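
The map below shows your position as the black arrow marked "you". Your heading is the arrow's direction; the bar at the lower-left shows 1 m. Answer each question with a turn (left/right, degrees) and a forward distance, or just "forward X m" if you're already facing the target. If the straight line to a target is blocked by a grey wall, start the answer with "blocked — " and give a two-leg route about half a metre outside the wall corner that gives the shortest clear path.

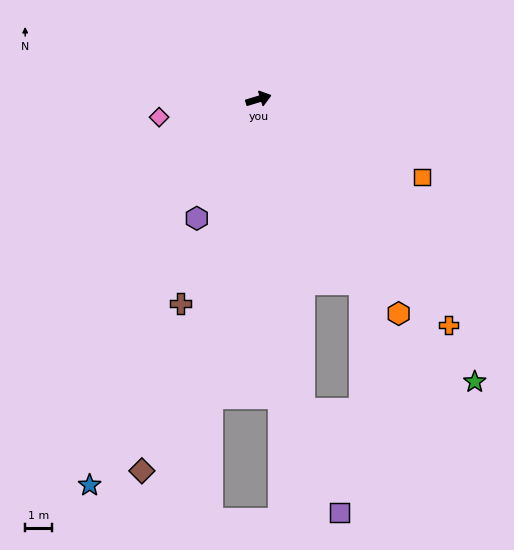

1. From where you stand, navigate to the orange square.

turn right 42°, forward 6.7 m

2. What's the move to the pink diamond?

turn left 173°, forward 3.7 m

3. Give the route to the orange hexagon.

turn right 74°, forward 9.4 m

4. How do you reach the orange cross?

turn right 67°, forward 10.8 m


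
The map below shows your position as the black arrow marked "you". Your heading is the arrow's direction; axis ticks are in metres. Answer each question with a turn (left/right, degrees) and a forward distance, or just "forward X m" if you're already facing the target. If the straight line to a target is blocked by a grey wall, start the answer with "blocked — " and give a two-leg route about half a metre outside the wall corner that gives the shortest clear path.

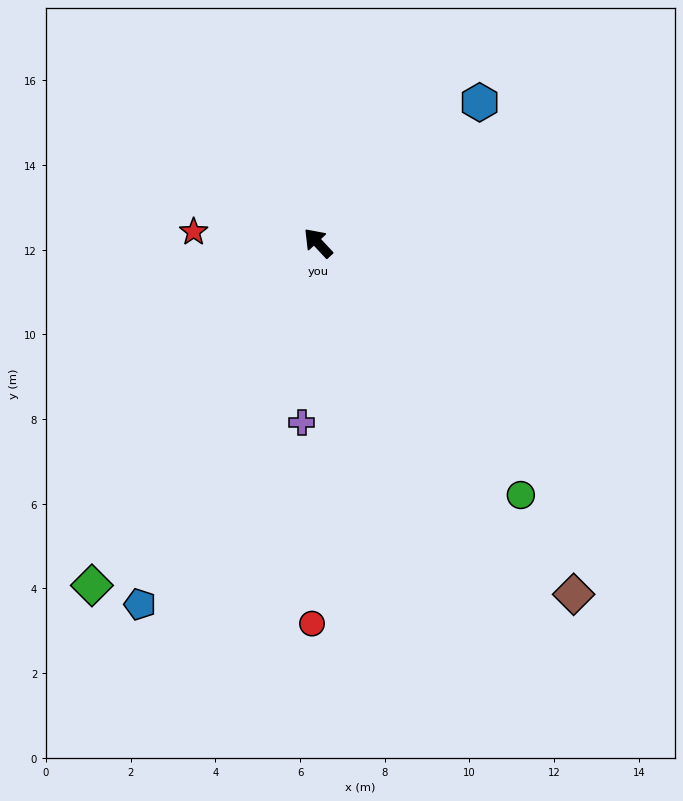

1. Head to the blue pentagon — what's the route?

turn left 111°, forward 9.5 m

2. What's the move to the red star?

turn left 42°, forward 2.9 m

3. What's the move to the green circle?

turn left 176°, forward 7.6 m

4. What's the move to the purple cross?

turn left 132°, forward 4.3 m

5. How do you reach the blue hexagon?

turn right 92°, forward 5.1 m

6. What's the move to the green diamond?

turn left 104°, forward 9.7 m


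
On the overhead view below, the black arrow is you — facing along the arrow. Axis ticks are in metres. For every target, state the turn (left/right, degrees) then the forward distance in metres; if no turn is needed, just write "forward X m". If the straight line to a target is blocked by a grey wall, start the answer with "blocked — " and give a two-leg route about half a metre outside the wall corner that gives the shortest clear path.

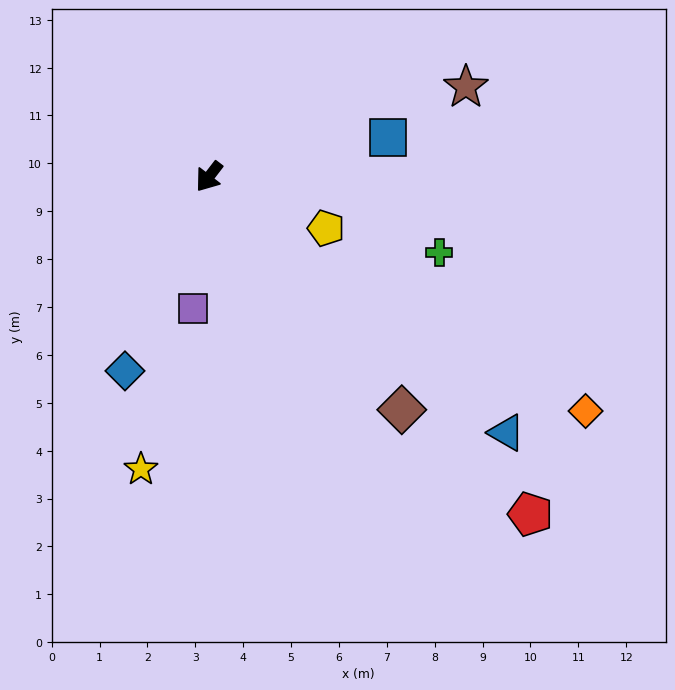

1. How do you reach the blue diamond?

turn left 14°, forward 4.4 m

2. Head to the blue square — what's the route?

turn left 140°, forward 3.8 m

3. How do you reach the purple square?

turn left 31°, forward 2.8 m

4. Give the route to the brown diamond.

turn left 77°, forward 6.3 m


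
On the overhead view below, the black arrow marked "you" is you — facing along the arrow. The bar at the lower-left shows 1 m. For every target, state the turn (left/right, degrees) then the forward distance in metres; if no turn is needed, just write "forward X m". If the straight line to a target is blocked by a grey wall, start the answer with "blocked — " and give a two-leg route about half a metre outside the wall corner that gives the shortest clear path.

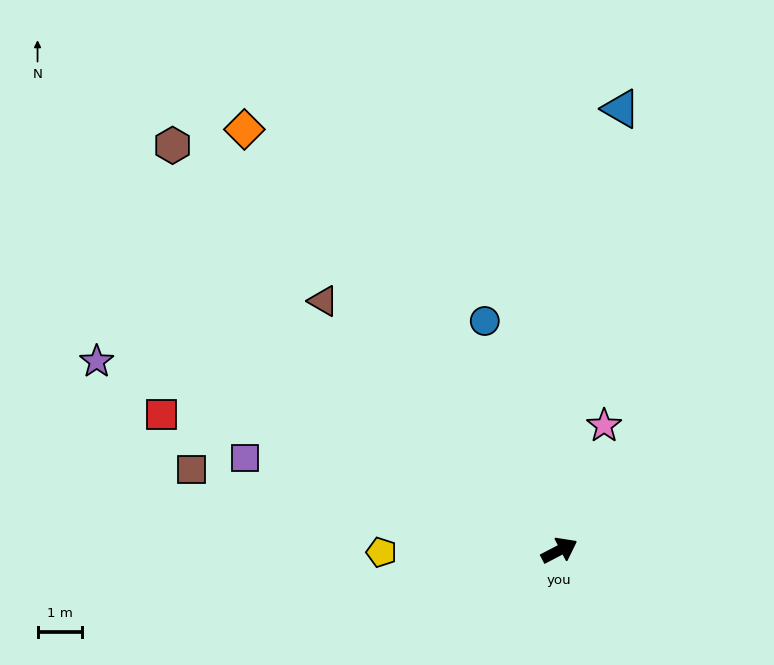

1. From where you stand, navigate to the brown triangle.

turn left 106°, forward 7.7 m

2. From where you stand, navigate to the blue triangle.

turn left 55°, forward 9.9 m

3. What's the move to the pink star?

turn left 43°, forward 3.0 m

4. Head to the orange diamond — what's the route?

turn left 99°, forward 11.7 m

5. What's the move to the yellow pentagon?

turn left 153°, forward 4.0 m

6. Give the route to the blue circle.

turn left 81°, forward 5.4 m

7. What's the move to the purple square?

turn left 136°, forward 7.3 m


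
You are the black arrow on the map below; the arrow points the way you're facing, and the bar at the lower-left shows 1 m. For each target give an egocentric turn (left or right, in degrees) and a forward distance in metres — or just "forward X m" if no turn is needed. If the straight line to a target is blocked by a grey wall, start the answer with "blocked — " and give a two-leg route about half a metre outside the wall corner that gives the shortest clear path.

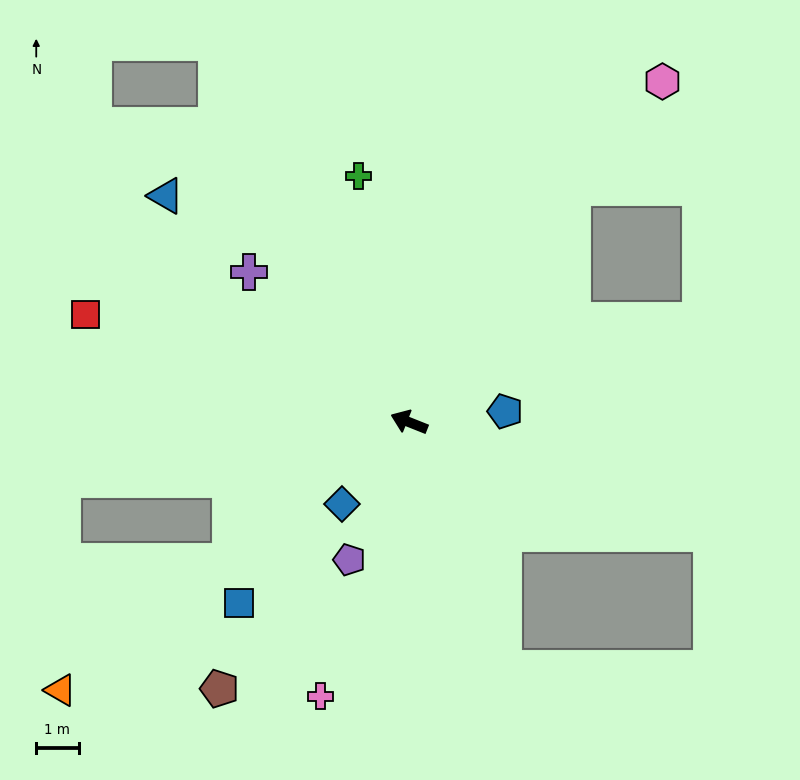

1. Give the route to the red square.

turn left 3°, forward 8.1 m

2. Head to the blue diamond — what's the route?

turn left 72°, forward 2.5 m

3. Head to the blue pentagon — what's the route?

turn right 152°, forward 2.3 m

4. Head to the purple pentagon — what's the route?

turn left 88°, forward 3.5 m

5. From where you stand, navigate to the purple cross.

turn right 22°, forward 5.2 m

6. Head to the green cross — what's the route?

turn right 57°, forward 5.9 m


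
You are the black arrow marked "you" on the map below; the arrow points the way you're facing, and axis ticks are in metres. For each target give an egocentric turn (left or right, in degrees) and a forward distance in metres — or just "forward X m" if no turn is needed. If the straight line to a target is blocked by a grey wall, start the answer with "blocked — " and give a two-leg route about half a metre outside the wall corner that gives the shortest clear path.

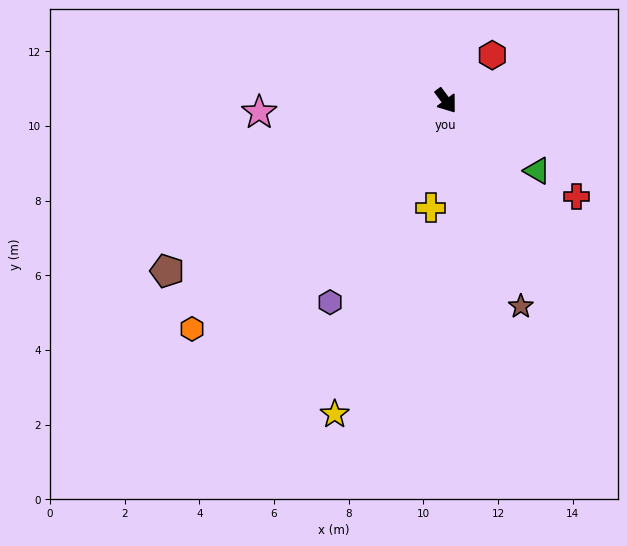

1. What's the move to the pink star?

turn right 123°, forward 5.0 m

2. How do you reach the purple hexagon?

turn right 67°, forward 6.2 m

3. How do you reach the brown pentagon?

turn right 95°, forward 8.7 m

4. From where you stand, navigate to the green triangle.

turn left 16°, forward 3.1 m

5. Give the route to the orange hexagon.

turn right 85°, forward 9.1 m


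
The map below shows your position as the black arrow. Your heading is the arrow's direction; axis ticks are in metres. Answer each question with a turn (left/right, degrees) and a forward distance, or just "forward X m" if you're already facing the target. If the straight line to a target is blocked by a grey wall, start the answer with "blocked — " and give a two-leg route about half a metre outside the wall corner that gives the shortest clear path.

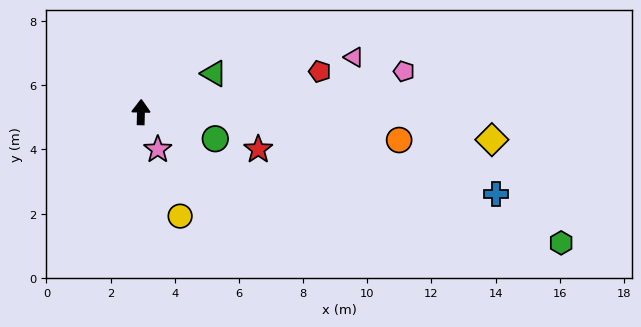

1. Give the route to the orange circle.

turn right 95°, forward 8.1 m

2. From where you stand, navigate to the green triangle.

turn right 61°, forward 2.6 m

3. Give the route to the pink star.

turn right 154°, forward 1.3 m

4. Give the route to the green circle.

turn right 108°, forward 2.5 m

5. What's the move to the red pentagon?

turn right 76°, forward 5.7 m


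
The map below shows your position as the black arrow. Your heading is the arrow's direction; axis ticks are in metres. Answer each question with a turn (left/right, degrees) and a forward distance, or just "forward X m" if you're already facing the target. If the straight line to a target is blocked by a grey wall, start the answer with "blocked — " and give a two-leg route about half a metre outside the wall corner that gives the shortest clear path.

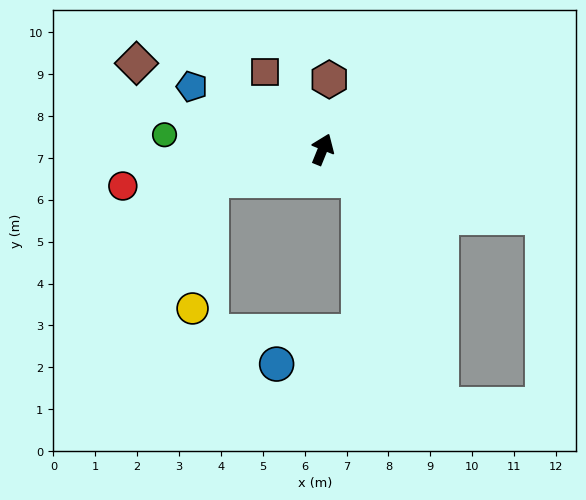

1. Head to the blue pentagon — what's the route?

turn left 86°, forward 3.5 m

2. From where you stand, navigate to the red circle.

turn left 123°, forward 4.9 m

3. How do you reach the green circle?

turn left 107°, forward 3.8 m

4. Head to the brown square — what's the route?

turn left 59°, forward 2.3 m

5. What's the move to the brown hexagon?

turn left 17°, forward 1.7 m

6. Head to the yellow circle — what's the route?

blocked — turn left 127°, forward 2.8 m, then turn left 67°, forward 3.1 m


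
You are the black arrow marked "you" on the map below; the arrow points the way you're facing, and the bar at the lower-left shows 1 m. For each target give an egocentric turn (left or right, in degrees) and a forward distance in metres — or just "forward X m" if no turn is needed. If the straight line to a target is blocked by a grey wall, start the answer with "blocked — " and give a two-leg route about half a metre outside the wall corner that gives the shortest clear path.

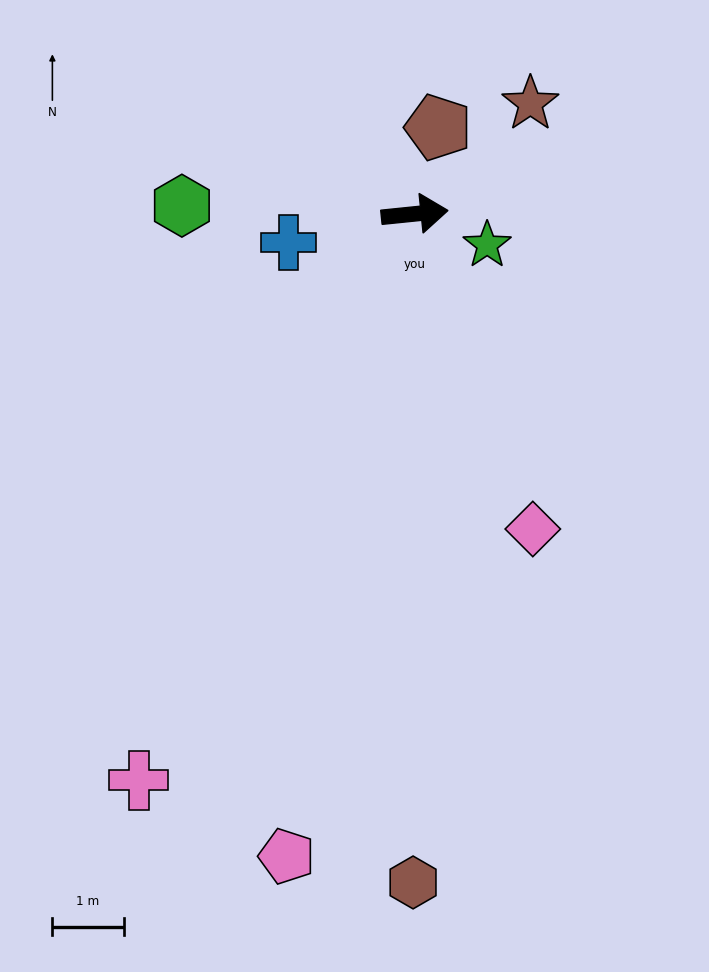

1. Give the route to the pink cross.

turn right 122°, forward 8.8 m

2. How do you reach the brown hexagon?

turn right 96°, forward 9.4 m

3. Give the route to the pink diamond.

turn right 75°, forward 4.7 m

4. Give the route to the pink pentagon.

turn right 107°, forward 9.2 m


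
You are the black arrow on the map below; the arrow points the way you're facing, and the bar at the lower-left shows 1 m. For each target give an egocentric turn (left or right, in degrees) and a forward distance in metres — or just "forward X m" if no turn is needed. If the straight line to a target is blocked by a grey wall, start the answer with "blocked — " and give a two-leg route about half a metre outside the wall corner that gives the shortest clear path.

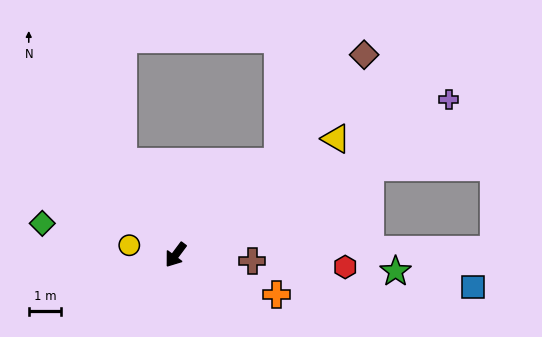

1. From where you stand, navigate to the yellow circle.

turn right 65°, forward 1.5 m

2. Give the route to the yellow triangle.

turn left 163°, forward 6.1 m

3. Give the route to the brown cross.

turn left 122°, forward 2.4 m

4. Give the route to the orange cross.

turn left 105°, forward 3.3 m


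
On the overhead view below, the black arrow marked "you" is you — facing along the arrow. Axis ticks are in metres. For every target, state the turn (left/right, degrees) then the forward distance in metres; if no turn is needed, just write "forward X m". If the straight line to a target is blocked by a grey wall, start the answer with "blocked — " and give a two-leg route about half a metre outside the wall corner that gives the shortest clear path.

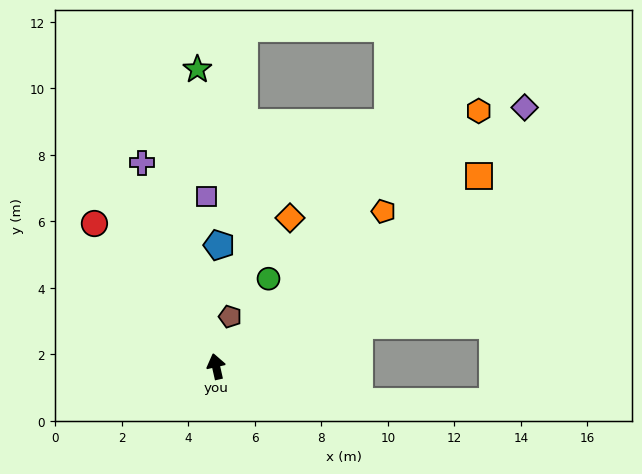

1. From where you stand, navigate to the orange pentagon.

turn right 60°, forward 6.9 m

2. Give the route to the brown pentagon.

turn right 28°, forward 1.6 m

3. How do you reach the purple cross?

turn left 7°, forward 6.5 m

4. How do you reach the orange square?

turn right 67°, forward 9.8 m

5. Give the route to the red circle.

turn left 28°, forward 5.6 m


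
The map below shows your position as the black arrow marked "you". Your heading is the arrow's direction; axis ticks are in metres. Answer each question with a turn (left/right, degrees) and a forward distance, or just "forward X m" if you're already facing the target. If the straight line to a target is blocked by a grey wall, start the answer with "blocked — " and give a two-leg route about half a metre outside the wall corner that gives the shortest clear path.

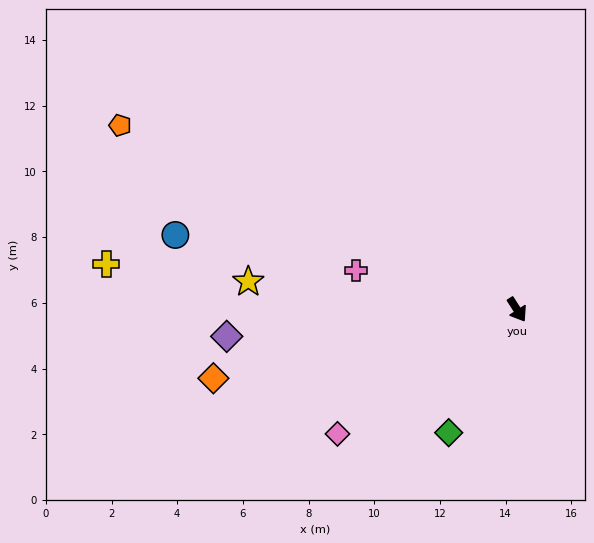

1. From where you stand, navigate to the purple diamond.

turn right 117°, forward 8.9 m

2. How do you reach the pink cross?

turn right 136°, forward 5.0 m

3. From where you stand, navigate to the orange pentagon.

turn right 147°, forward 13.3 m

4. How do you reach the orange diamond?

turn right 110°, forward 9.5 m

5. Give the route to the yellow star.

turn right 129°, forward 8.2 m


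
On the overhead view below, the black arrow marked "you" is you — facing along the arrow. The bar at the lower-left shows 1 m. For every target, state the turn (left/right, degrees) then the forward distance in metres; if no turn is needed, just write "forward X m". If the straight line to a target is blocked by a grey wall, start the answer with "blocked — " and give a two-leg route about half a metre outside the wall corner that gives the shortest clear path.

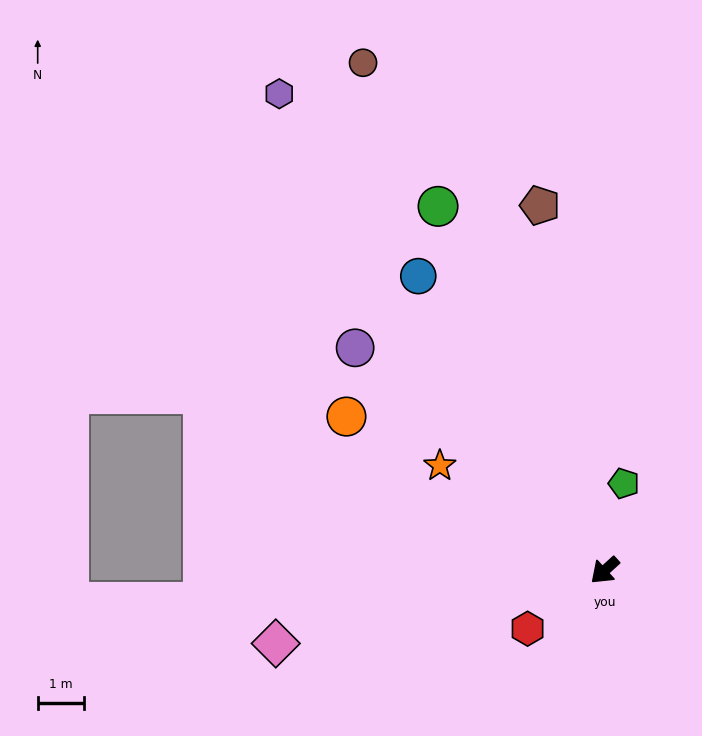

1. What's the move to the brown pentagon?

turn right 122°, forward 8.0 m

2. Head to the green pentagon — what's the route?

turn right 145°, forward 1.9 m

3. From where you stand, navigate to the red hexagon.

turn right 5°, forward 2.1 m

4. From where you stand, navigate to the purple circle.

turn right 84°, forward 7.2 m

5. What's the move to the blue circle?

turn right 100°, forward 7.5 m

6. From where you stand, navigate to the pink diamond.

turn right 30°, forward 7.3 m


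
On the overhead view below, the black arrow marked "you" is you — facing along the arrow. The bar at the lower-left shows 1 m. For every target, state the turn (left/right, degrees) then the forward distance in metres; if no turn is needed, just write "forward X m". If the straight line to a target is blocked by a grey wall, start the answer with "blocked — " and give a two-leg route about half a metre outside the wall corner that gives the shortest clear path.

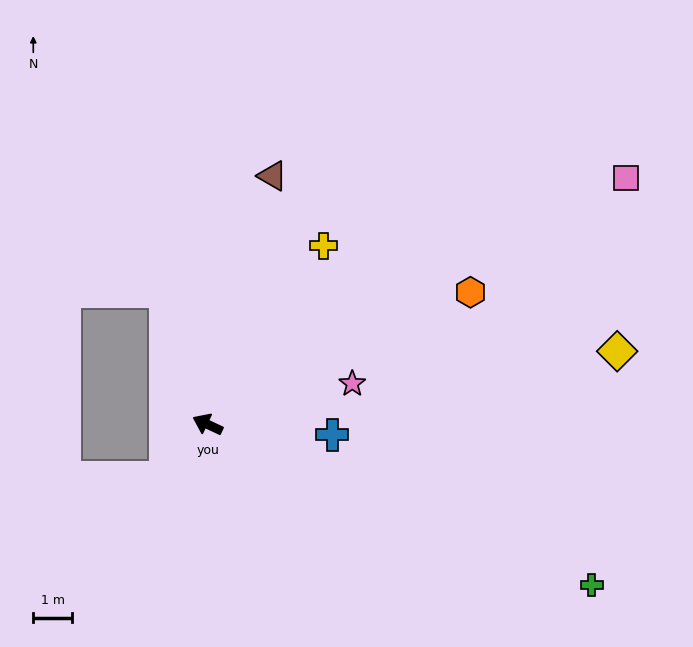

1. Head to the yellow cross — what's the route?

turn right 98°, forward 5.5 m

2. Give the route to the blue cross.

turn right 159°, forward 3.2 m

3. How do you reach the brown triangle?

turn right 79°, forward 6.6 m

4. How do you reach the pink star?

turn right 139°, forward 3.9 m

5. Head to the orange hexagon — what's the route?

turn right 128°, forward 7.6 m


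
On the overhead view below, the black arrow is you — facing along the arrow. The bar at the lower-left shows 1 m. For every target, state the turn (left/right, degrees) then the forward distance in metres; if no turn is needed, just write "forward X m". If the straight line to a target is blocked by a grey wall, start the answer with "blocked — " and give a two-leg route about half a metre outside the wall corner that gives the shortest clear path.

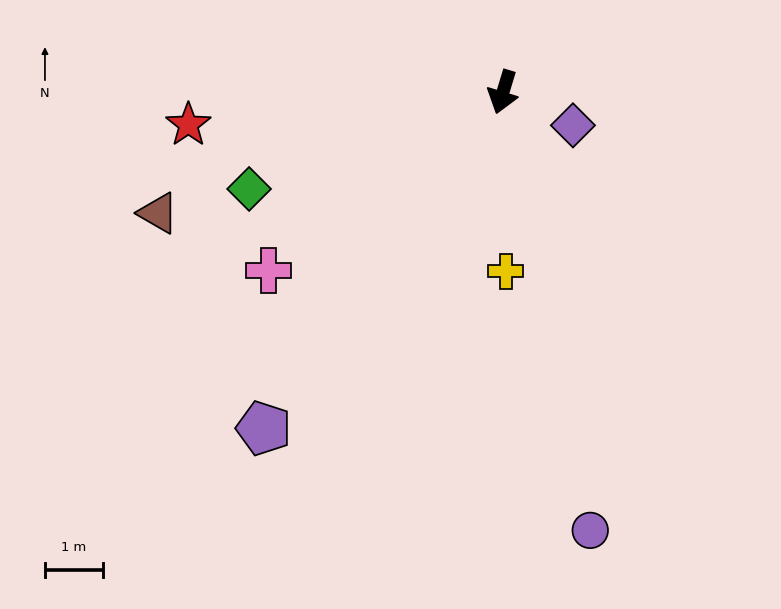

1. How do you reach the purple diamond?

turn left 81°, forward 1.3 m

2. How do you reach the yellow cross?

turn left 18°, forward 3.1 m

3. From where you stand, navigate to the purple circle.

turn left 28°, forward 7.8 m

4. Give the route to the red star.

turn right 67°, forward 5.5 m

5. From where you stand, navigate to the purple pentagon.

turn right 19°, forward 7.2 m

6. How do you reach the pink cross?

turn right 36°, forward 5.1 m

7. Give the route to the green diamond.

turn right 52°, forward 4.7 m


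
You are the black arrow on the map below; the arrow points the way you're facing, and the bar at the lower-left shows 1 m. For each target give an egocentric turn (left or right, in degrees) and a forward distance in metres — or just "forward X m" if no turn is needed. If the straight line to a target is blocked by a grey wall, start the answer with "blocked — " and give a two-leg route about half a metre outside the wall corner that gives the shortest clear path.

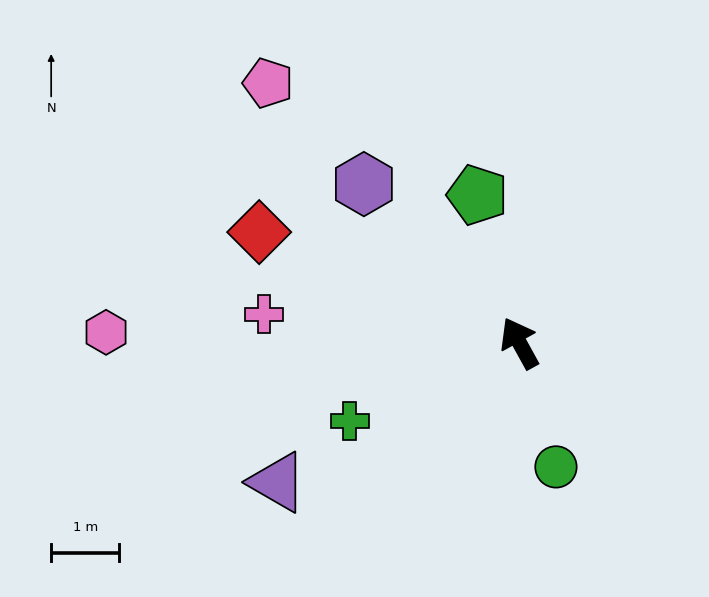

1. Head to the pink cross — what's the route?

turn left 55°, forward 3.8 m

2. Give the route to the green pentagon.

turn right 13°, forward 2.3 m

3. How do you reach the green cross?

turn left 86°, forward 2.7 m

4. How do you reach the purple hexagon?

turn left 16°, forward 3.3 m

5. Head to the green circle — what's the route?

turn left 168°, forward 1.9 m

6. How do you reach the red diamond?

turn left 38°, forward 4.2 m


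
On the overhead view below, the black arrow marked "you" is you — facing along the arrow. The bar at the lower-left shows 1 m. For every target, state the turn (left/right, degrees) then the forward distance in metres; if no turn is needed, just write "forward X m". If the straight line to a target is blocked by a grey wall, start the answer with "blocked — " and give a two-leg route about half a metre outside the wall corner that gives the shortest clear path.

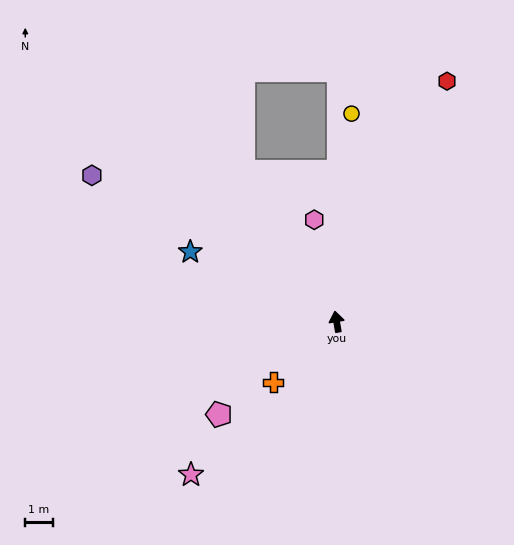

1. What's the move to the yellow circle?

turn right 14°, forward 7.6 m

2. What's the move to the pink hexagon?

turn left 3°, forward 3.8 m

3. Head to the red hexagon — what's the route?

turn right 34°, forward 9.7 m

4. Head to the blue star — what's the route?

turn left 55°, forward 5.9 m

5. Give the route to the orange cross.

turn left 124°, forward 3.2 m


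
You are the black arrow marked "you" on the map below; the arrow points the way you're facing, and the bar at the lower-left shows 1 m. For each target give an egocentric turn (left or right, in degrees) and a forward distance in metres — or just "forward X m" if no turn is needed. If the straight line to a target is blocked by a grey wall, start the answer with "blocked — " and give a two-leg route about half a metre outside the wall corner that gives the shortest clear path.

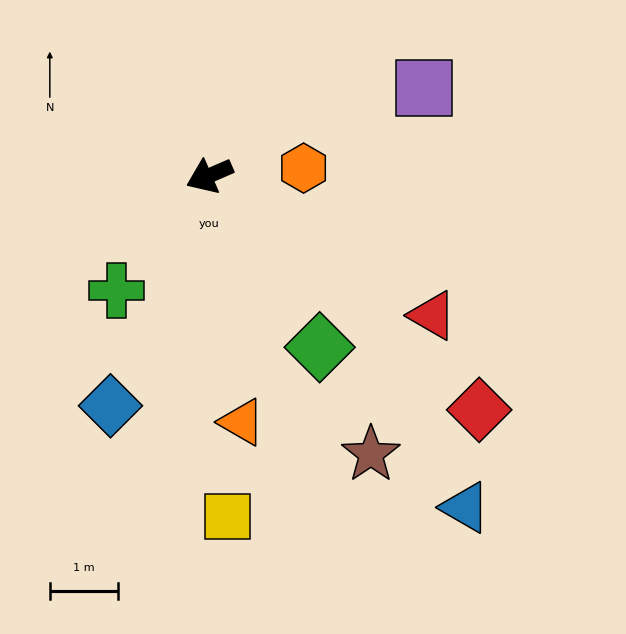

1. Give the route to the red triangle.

turn left 124°, forward 3.9 m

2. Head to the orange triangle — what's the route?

turn left 74°, forward 3.7 m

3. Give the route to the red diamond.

turn left 116°, forward 5.3 m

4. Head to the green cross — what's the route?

turn left 28°, forward 2.2 m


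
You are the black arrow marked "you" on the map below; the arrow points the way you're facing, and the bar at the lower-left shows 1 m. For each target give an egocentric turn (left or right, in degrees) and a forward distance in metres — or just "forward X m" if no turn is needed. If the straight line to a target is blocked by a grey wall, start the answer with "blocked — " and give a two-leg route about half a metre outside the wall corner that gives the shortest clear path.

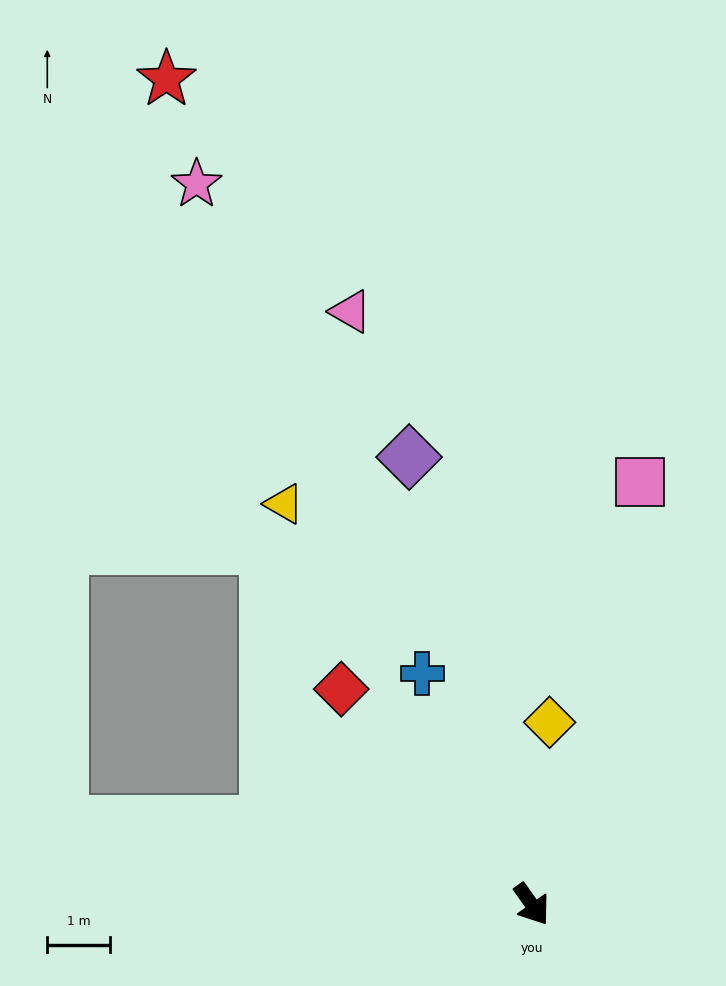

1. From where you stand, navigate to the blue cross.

turn left 170°, forward 4.1 m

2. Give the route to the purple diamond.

turn left 160°, forward 7.4 m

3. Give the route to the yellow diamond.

turn left 139°, forward 2.9 m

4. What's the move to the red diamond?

turn right 174°, forward 4.6 m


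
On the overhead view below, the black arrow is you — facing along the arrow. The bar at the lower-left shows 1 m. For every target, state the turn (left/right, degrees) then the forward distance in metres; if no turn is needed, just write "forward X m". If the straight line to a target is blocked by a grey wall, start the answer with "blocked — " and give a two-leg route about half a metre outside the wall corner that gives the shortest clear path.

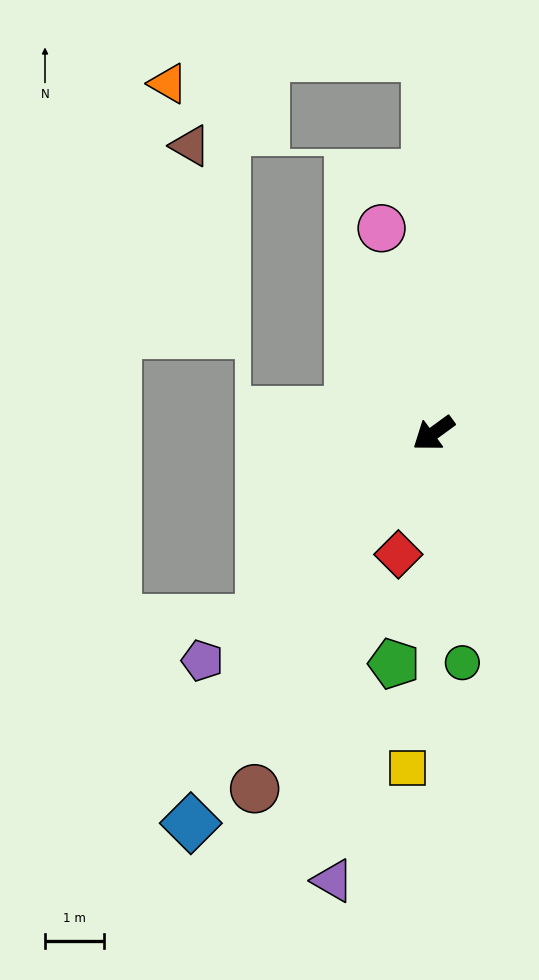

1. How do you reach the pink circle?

turn right 112°, forward 3.6 m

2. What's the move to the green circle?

turn left 61°, forward 3.9 m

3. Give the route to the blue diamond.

turn left 22°, forward 7.8 m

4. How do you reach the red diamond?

turn left 38°, forward 2.1 m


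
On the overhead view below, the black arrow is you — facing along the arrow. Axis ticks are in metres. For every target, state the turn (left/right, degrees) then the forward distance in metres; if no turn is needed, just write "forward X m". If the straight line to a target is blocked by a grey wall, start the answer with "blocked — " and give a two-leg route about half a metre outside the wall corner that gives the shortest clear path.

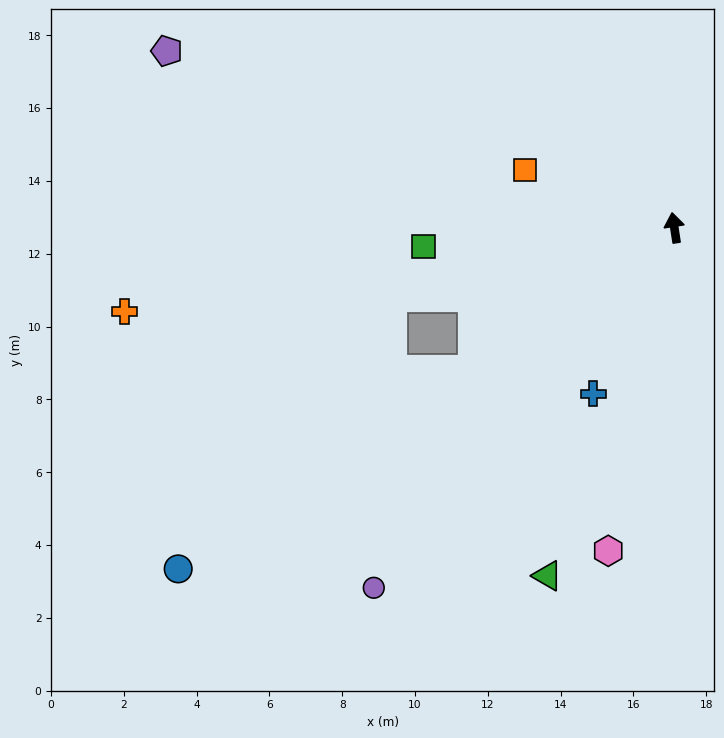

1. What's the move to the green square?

turn left 86°, forward 6.9 m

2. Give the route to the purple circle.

turn left 131°, forward 12.9 m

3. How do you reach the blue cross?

turn left 145°, forward 5.1 m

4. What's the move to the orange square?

turn left 60°, forward 4.4 m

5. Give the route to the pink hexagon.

turn left 160°, forward 9.1 m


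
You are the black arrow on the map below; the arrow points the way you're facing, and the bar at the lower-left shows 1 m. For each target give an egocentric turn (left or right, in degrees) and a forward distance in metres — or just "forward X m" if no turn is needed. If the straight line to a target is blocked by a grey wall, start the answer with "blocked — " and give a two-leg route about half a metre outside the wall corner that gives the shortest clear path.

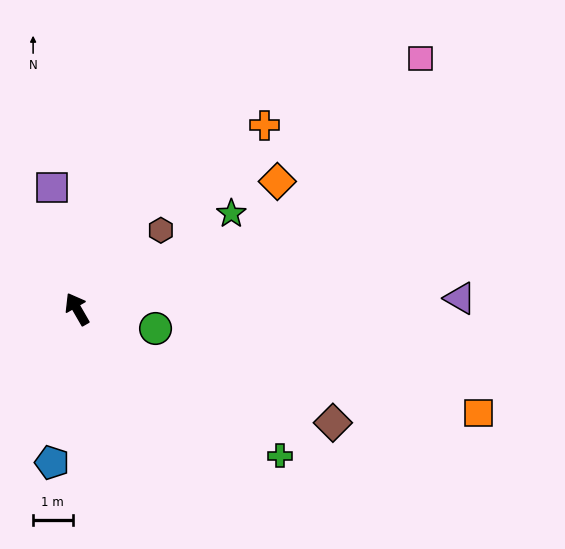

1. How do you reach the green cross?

turn right 156°, forward 6.3 m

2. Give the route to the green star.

turn right 88°, forward 4.6 m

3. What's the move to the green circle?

turn right 134°, forward 2.0 m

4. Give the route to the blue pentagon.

turn left 141°, forward 3.9 m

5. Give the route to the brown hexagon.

turn right 77°, forward 2.9 m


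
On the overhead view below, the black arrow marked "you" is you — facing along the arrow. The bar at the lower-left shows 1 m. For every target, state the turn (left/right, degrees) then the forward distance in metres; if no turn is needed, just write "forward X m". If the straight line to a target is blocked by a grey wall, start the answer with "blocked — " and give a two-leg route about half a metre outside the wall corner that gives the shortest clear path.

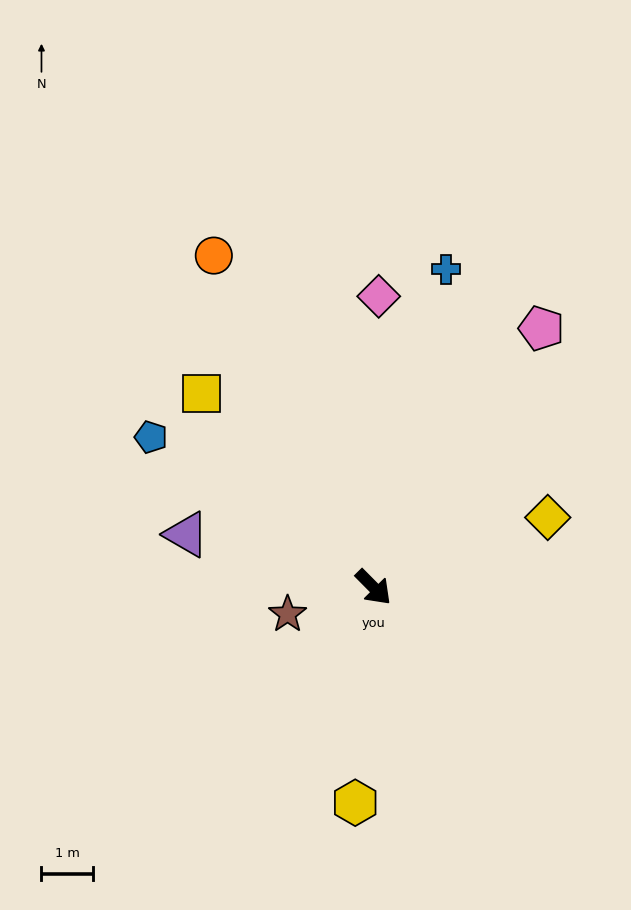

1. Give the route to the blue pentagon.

turn right 169°, forward 5.2 m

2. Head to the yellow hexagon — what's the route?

turn right 50°, forward 4.2 m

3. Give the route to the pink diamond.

turn left 134°, forward 5.6 m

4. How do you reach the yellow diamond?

turn left 67°, forward 3.6 m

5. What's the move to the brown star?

turn right 117°, forward 1.7 m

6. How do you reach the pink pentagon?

turn left 102°, forward 5.9 m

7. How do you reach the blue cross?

turn left 122°, forward 6.3 m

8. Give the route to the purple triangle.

turn right 151°, forward 3.7 m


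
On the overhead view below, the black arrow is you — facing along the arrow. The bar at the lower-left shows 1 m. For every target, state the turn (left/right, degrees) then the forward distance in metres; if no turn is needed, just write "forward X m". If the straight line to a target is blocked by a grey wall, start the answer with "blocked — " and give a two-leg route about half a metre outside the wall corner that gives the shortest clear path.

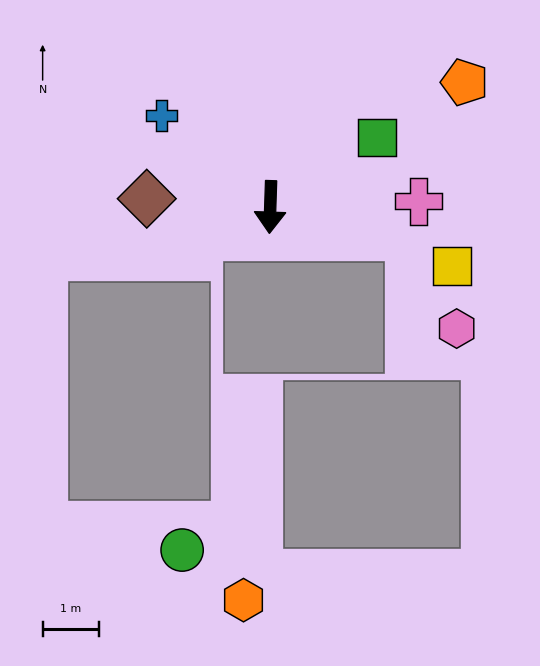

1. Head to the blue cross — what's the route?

turn right 128°, forward 2.5 m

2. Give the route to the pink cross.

turn left 94°, forward 2.6 m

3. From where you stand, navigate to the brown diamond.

turn right 92°, forward 2.2 m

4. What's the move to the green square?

turn left 125°, forward 2.3 m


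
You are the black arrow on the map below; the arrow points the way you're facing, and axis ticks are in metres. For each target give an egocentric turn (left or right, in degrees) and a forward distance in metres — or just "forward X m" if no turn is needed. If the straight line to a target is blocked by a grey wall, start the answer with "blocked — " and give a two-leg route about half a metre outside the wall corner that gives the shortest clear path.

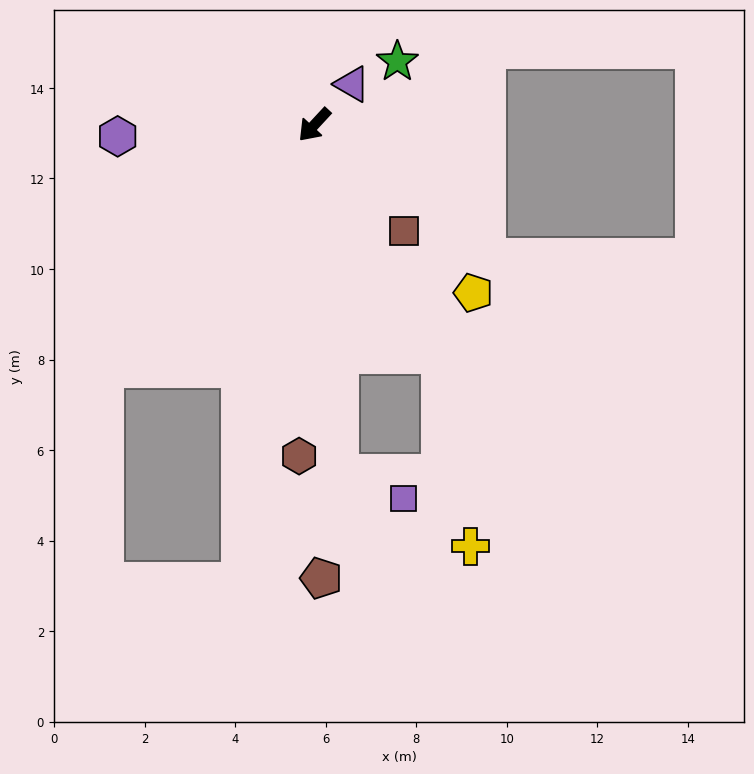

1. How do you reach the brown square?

turn left 83°, forward 3.1 m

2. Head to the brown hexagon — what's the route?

turn left 40°, forward 7.3 m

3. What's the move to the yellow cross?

blocked — turn left 71°, forward 5.8 m, then turn right 19°, forward 4.3 m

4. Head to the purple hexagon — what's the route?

turn right 44°, forward 4.4 m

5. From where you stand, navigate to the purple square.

blocked — turn left 47°, forward 7.7 m, then turn left 64°, forward 1.5 m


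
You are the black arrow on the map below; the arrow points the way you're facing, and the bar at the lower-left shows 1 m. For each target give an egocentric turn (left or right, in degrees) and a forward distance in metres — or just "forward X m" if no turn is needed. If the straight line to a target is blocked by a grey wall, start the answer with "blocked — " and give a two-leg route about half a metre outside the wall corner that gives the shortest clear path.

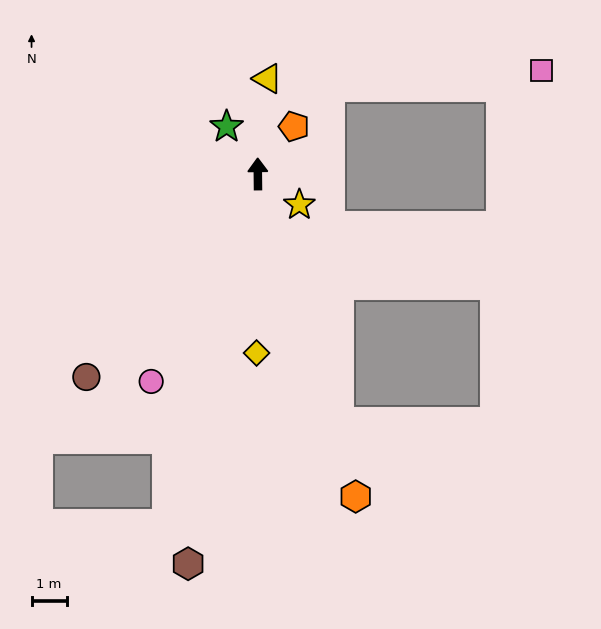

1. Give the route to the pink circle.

turn left 152°, forward 6.6 m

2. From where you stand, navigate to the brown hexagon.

turn left 169°, forward 11.3 m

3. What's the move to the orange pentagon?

turn right 38°, forward 1.7 m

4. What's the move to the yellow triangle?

turn right 6°, forward 2.7 m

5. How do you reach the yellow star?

turn right 127°, forward 1.5 m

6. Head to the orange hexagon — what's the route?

turn right 164°, forward 9.6 m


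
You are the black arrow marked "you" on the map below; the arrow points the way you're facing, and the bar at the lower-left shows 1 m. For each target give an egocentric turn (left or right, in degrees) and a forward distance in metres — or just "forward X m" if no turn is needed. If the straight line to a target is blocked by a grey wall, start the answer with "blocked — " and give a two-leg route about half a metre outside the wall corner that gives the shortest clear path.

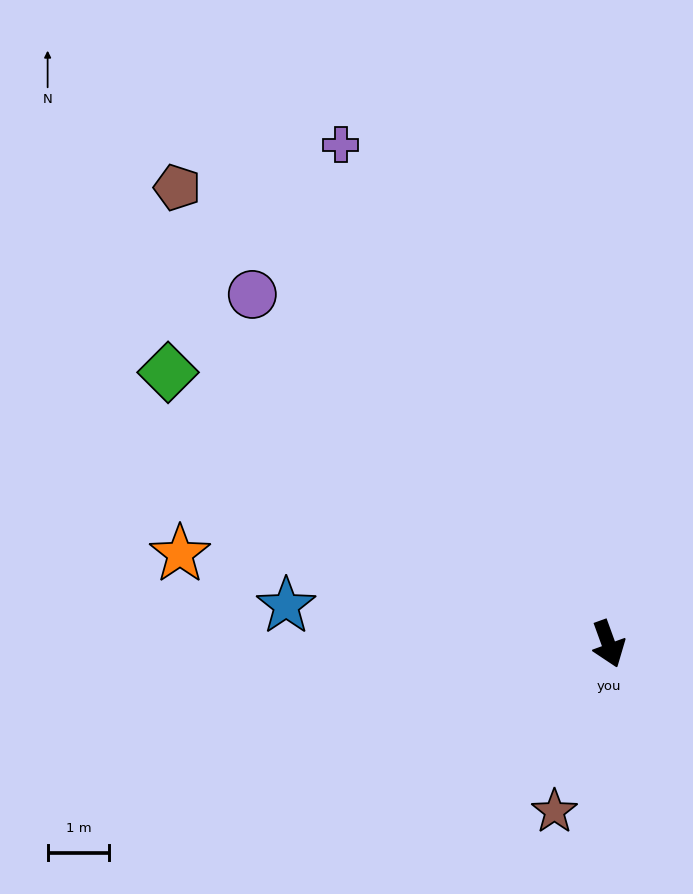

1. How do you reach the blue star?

turn right 117°, forward 5.3 m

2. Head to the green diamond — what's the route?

turn right 142°, forward 8.4 m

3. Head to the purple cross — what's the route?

turn right 172°, forward 9.2 m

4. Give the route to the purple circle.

turn right 154°, forward 8.1 m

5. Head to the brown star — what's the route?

turn right 38°, forward 2.8 m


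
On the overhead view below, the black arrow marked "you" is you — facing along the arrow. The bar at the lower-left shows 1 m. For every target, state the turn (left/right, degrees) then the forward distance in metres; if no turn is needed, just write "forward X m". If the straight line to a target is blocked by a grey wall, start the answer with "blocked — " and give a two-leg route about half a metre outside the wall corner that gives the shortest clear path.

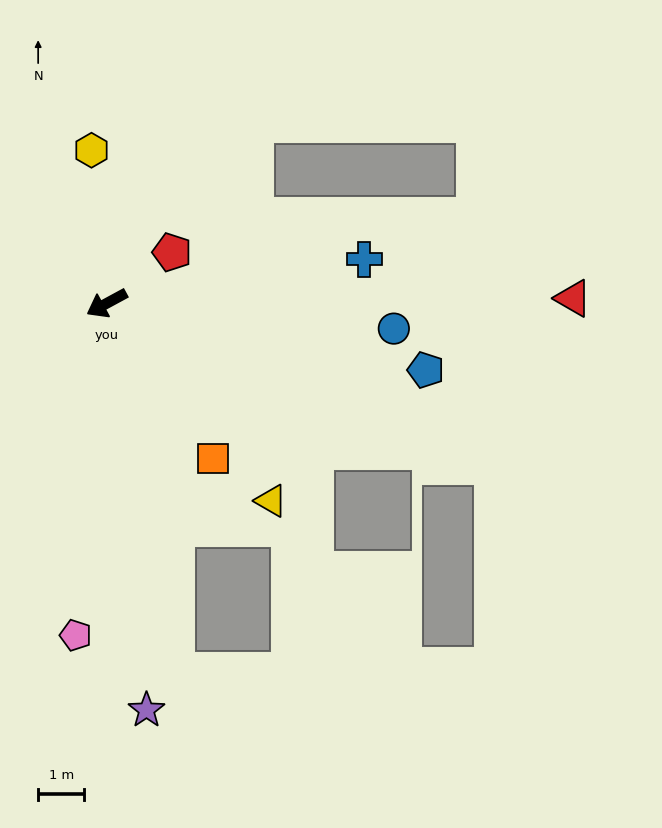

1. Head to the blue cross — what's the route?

turn left 161°, forward 5.6 m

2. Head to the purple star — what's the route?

turn left 67°, forward 8.8 m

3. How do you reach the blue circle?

turn left 146°, forward 6.2 m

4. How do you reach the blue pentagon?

turn left 140°, forward 7.0 m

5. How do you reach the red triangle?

turn left 152°, forward 10.1 m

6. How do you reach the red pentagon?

turn right 170°, forward 1.8 m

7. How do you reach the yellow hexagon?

turn right 113°, forward 3.3 m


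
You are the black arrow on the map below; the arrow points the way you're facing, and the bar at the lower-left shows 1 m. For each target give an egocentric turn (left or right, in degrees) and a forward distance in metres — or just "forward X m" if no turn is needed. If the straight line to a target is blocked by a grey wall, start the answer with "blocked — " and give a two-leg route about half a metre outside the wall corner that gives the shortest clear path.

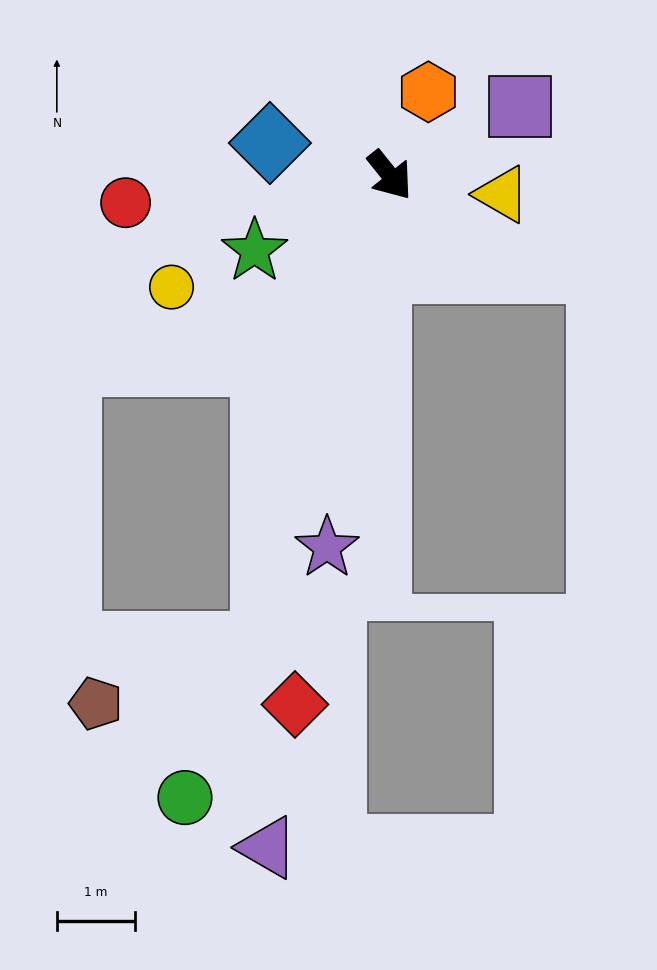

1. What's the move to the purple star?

turn right 48°, forward 4.8 m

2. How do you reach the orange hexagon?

turn left 117°, forward 1.2 m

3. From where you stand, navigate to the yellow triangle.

turn left 42°, forward 1.4 m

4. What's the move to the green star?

turn right 100°, forward 2.0 m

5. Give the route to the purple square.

turn left 79°, forward 1.9 m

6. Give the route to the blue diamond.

turn right 144°, forward 1.6 m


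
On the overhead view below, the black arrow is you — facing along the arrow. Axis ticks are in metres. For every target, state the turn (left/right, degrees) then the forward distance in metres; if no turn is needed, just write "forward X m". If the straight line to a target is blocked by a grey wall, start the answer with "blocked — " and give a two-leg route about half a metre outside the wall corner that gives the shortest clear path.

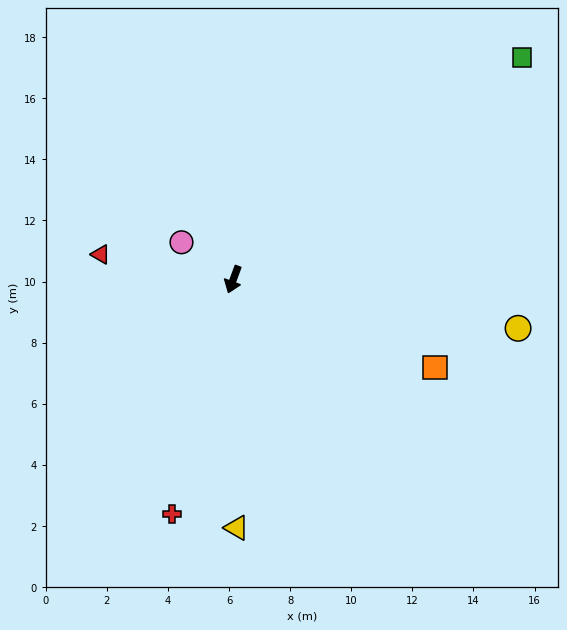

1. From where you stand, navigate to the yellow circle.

turn left 100°, forward 9.5 m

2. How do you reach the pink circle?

turn right 105°, forward 2.1 m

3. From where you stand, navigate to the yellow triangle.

turn left 21°, forward 8.1 m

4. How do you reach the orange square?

turn left 87°, forward 7.2 m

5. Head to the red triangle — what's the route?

turn right 80°, forward 4.4 m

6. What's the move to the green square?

turn left 148°, forward 11.9 m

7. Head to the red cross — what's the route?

turn left 6°, forward 7.9 m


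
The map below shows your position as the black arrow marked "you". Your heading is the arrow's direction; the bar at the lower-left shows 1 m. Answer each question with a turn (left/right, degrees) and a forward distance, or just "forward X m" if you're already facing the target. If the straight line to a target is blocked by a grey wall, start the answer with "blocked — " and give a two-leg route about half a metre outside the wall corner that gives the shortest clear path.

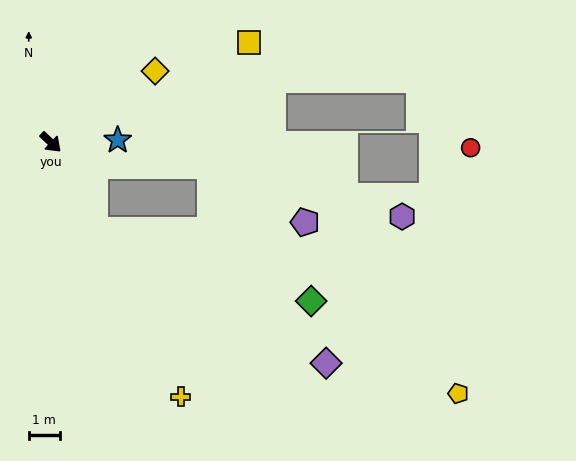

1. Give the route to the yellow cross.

turn right 20°, forward 9.1 m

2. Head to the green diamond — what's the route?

blocked — turn right 20°, forward 3.1 m, then turn left 45°, forward 7.3 m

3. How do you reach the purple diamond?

blocked — turn right 20°, forward 3.1 m, then turn left 33°, forward 8.5 m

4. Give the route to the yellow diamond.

turn left 78°, forward 4.0 m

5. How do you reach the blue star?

turn left 45°, forward 2.1 m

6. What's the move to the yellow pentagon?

blocked — turn right 20°, forward 3.1 m, then turn left 39°, forward 12.7 m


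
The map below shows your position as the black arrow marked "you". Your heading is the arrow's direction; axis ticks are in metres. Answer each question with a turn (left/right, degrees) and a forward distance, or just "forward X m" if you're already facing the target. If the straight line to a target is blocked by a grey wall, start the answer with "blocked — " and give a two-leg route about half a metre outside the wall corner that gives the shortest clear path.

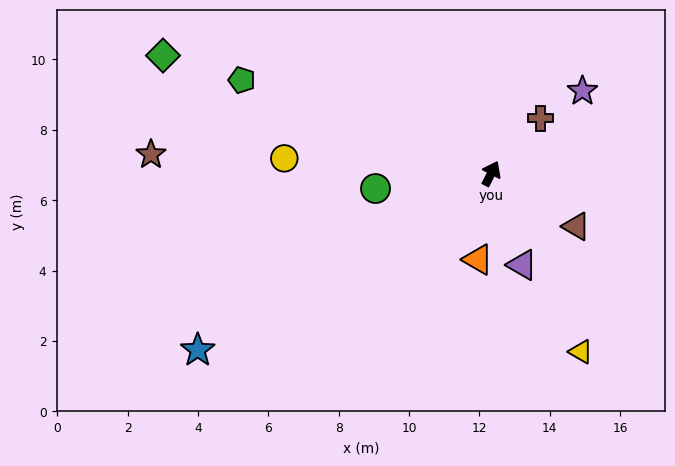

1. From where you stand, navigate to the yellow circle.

turn left 113°, forward 5.9 m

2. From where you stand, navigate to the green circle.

turn left 125°, forward 3.3 m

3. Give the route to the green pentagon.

turn left 97°, forward 7.6 m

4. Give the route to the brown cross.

turn right 15°, forward 2.1 m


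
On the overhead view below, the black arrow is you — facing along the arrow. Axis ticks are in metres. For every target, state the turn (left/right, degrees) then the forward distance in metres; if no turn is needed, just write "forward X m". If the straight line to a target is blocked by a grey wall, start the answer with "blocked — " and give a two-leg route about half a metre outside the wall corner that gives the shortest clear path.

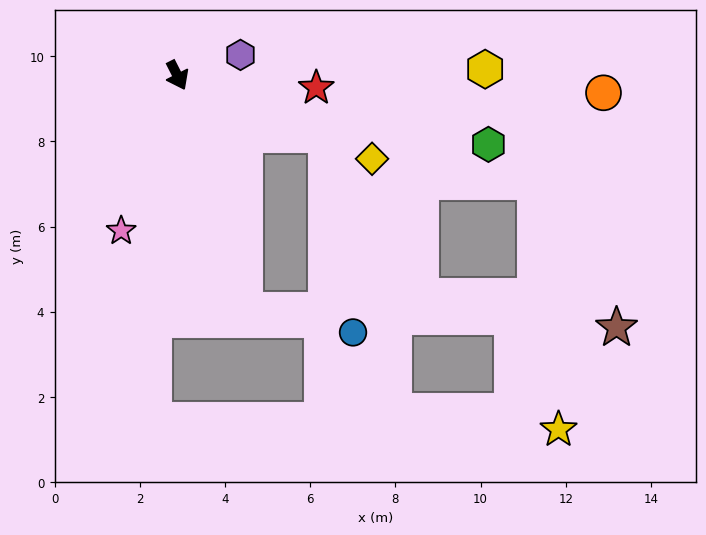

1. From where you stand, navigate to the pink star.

turn right 47°, forward 3.9 m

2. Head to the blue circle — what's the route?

blocked — turn left 41°, forward 3.8 m, then turn right 60°, forward 4.7 m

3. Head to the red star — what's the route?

turn left 58°, forward 3.3 m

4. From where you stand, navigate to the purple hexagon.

turn left 81°, forward 1.6 m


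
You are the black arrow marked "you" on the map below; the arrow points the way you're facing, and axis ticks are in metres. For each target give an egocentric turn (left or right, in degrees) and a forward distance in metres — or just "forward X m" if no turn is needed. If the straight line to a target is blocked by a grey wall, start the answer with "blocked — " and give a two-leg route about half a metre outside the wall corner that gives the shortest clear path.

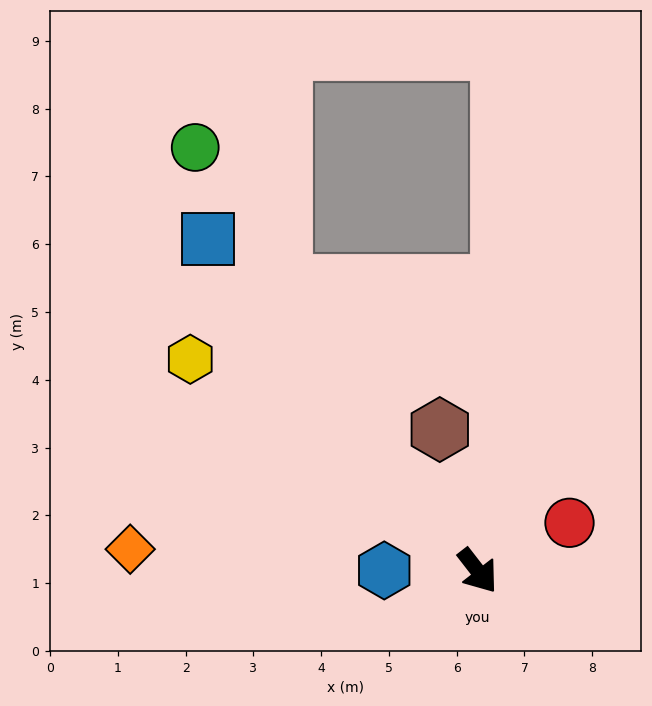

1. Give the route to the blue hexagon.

turn right 128°, forward 1.4 m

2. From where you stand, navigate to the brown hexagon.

turn left 157°, forward 2.2 m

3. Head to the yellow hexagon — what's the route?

turn right 164°, forward 5.3 m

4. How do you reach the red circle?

turn left 80°, forward 1.5 m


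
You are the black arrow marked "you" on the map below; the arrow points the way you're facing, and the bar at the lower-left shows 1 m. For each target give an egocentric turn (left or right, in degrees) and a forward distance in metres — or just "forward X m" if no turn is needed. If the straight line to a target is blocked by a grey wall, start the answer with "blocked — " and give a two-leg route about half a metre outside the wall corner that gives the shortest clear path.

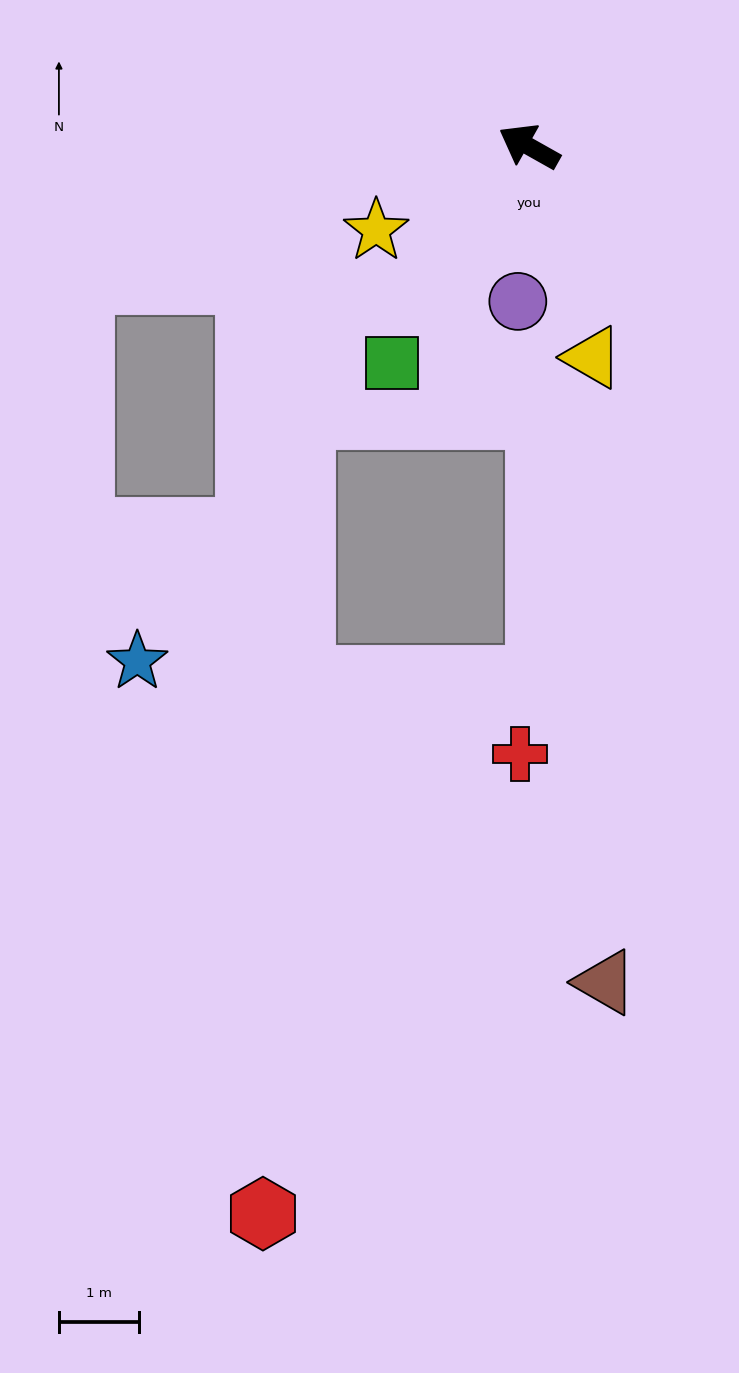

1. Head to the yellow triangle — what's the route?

turn left 136°, forward 2.7 m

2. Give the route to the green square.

turn left 87°, forward 3.2 m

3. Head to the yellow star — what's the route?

turn left 58°, forward 2.2 m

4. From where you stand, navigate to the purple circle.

turn left 115°, forward 1.9 m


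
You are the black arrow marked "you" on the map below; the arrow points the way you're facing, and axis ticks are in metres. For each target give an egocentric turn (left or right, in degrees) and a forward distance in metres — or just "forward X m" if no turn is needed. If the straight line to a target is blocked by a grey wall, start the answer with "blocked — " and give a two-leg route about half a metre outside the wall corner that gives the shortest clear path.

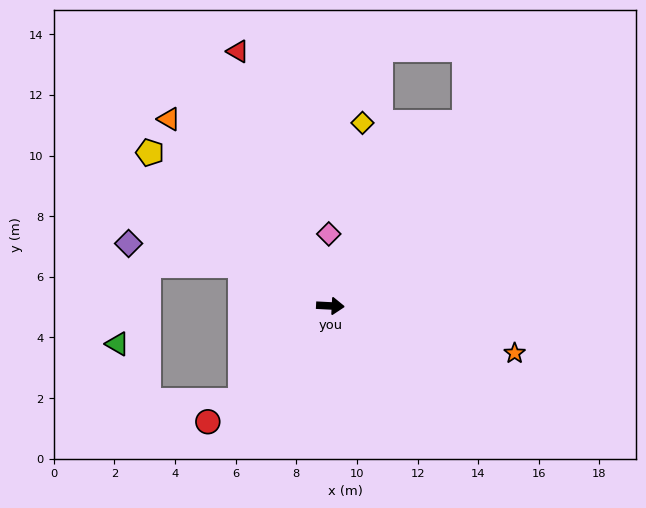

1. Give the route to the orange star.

turn right 12°, forward 6.3 m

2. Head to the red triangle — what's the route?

turn left 113°, forward 8.9 m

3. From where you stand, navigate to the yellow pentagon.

turn left 143°, forward 7.8 m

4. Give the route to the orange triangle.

turn left 134°, forward 8.1 m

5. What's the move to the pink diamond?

turn left 94°, forward 2.4 m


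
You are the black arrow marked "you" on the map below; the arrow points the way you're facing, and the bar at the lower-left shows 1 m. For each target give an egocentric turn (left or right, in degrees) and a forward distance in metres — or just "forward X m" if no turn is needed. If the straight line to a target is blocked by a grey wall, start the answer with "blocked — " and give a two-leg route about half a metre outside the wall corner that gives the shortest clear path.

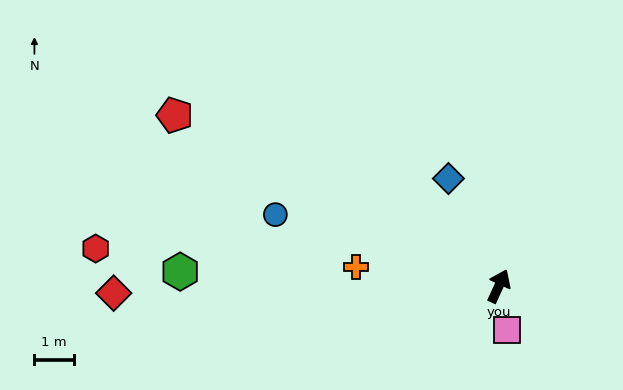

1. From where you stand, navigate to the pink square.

turn right 145°, forward 1.1 m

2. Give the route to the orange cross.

turn left 107°, forward 3.6 m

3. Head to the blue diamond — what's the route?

turn left 50°, forward 3.0 m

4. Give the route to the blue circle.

turn left 97°, forward 5.9 m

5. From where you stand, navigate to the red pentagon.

turn left 87°, forward 9.2 m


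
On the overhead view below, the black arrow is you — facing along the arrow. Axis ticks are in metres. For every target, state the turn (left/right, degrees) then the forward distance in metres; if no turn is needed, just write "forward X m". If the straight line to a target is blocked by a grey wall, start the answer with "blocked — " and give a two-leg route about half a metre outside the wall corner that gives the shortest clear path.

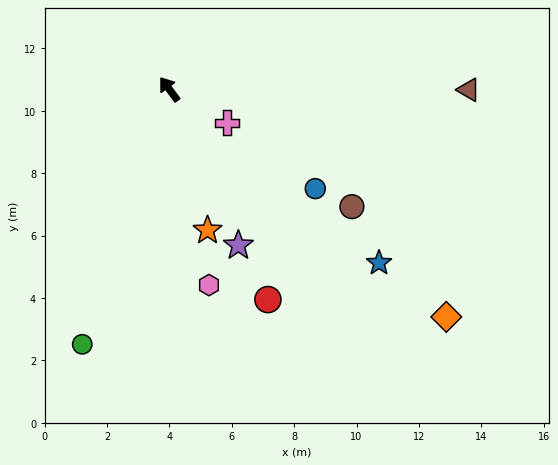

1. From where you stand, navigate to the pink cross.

turn right 157°, forward 2.1 m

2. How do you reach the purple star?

turn left 167°, forward 5.5 m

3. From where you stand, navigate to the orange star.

turn left 159°, forward 4.7 m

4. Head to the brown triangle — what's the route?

turn right 127°, forward 9.6 m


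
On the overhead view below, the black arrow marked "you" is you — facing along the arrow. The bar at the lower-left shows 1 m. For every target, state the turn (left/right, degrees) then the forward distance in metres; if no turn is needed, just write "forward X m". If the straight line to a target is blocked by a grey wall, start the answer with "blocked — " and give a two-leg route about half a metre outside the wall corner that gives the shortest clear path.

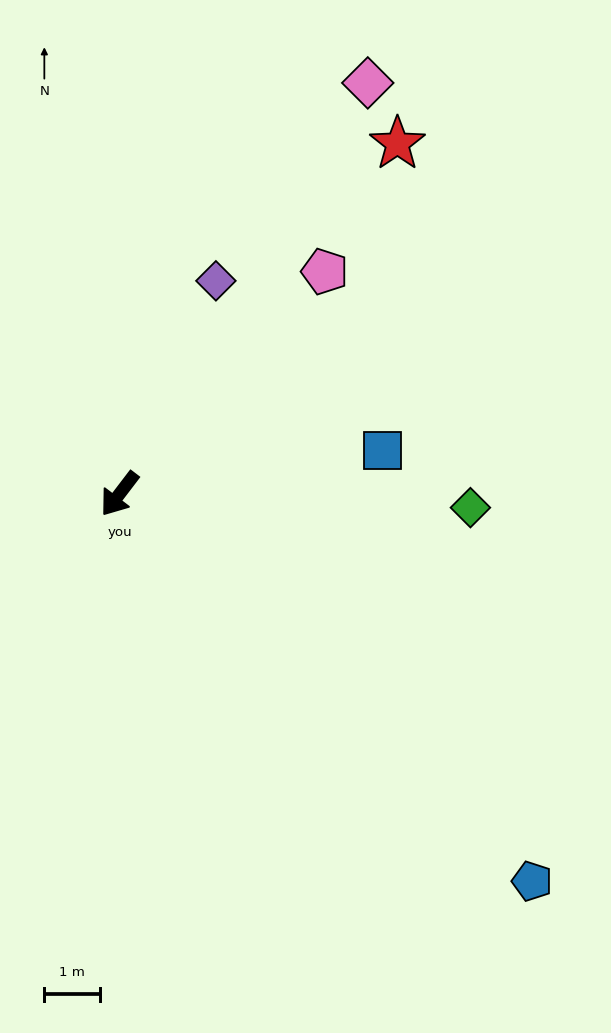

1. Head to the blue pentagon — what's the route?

turn left 84°, forward 10.1 m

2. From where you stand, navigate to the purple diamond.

turn right 167°, forward 4.2 m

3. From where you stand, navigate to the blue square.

turn left 137°, forward 4.8 m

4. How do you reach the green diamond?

turn left 125°, forward 6.3 m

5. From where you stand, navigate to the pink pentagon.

turn left 175°, forward 5.4 m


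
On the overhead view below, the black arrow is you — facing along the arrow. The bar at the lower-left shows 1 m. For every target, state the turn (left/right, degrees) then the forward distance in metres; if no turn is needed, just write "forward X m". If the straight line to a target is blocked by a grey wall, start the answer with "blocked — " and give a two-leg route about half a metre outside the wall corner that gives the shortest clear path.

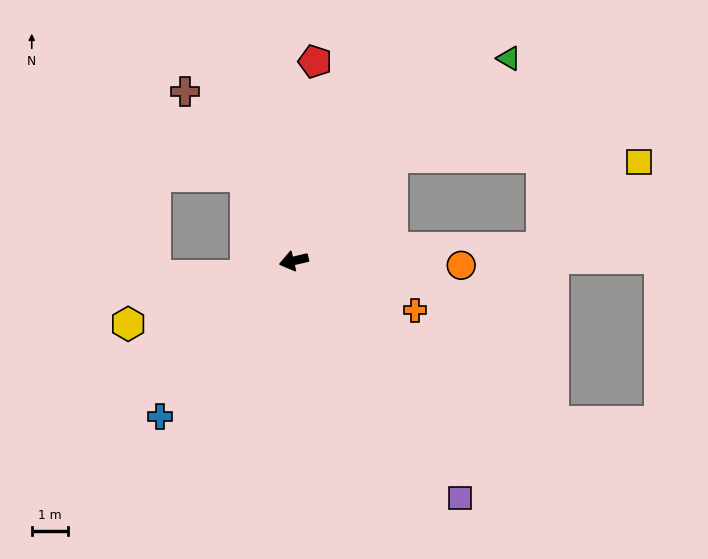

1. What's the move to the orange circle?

turn left 165°, forward 4.6 m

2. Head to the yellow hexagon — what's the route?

turn left 8°, forward 4.8 m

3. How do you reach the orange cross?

turn left 145°, forward 3.6 m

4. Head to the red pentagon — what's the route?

turn right 109°, forward 5.5 m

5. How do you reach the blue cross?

turn left 36°, forward 5.6 m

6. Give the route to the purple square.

turn left 112°, forward 7.9 m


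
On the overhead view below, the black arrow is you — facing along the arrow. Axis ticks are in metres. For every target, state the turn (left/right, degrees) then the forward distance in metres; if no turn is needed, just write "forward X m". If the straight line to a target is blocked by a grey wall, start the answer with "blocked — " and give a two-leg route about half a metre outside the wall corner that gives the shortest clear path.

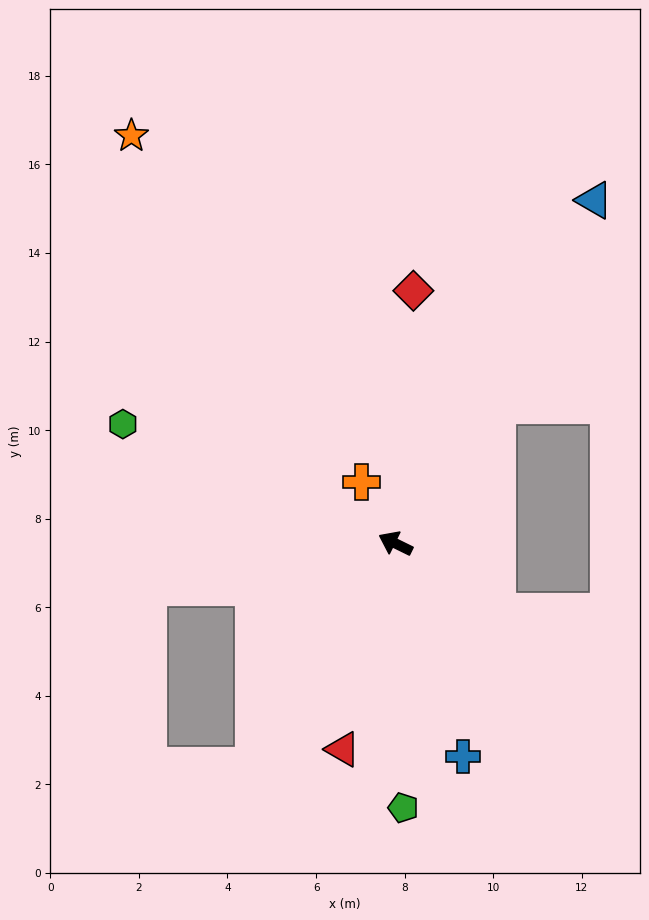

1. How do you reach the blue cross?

turn left 134°, forward 5.0 m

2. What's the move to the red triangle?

turn left 102°, forward 4.8 m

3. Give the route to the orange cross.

turn right 35°, forward 1.6 m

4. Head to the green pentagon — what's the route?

turn left 118°, forward 6.0 m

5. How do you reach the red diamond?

turn right 68°, forward 5.7 m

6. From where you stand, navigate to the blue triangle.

turn right 94°, forward 9.0 m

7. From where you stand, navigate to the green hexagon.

turn left 3°, forward 6.7 m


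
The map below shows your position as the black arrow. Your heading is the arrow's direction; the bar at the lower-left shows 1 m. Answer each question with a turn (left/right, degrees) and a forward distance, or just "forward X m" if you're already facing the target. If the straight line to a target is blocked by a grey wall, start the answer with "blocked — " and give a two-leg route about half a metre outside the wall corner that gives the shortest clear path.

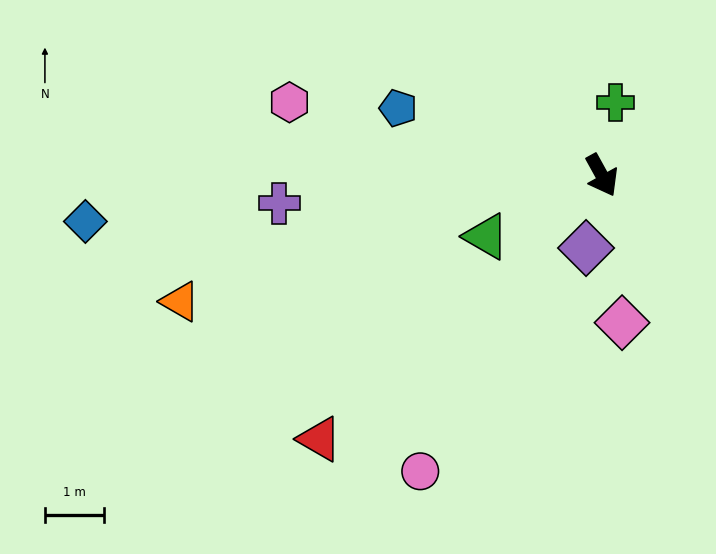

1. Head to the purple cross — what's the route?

turn right 114°, forward 5.5 m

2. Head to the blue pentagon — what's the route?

turn right 137°, forward 3.6 m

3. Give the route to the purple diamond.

turn right 41°, forward 1.3 m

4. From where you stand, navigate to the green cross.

turn left 140°, forward 1.3 m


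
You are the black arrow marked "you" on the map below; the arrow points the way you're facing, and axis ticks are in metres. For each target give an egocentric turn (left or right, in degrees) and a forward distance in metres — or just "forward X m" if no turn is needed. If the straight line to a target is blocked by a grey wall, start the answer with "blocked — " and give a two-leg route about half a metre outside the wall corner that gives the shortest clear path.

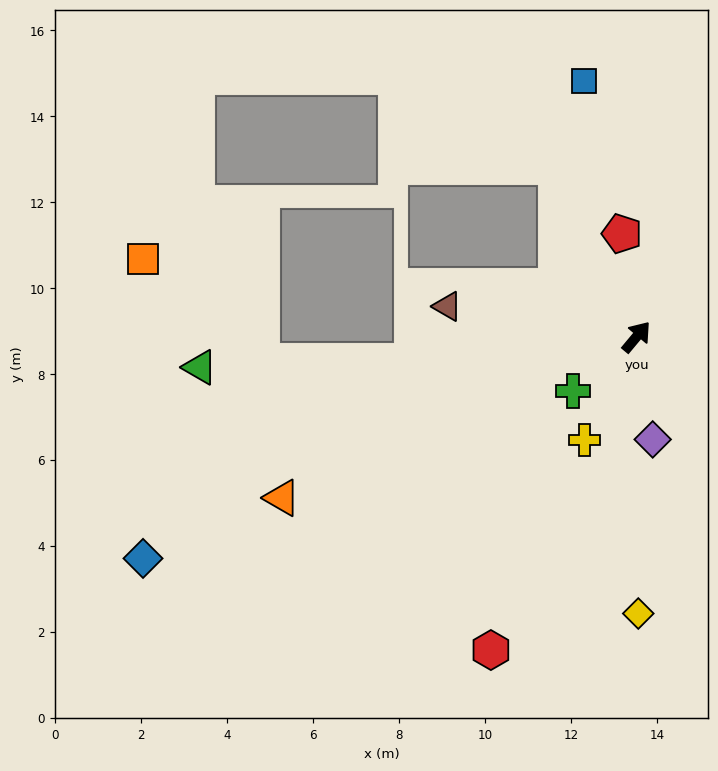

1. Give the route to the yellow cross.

turn right 167°, forward 2.7 m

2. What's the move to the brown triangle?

turn left 121°, forward 4.5 m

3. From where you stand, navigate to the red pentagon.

turn left 48°, forward 2.4 m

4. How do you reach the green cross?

turn left 170°, forward 1.9 m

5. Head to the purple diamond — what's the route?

turn right 131°, forward 2.4 m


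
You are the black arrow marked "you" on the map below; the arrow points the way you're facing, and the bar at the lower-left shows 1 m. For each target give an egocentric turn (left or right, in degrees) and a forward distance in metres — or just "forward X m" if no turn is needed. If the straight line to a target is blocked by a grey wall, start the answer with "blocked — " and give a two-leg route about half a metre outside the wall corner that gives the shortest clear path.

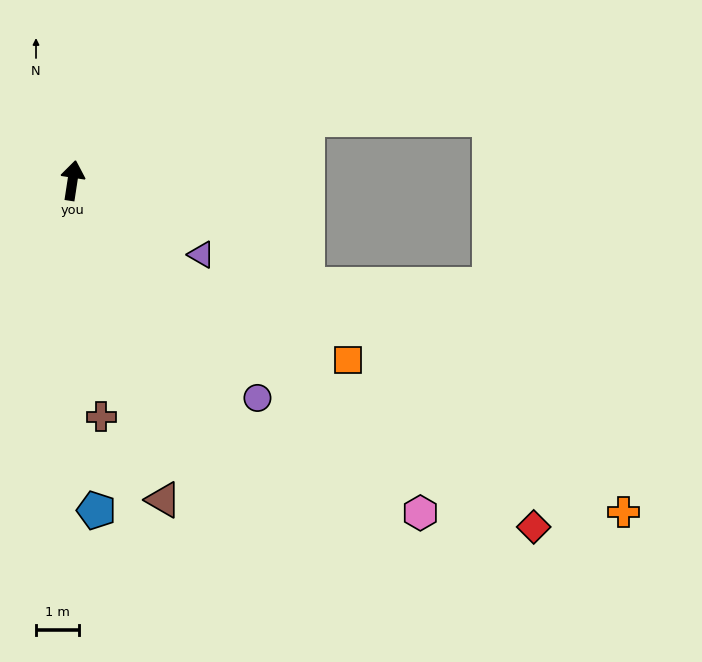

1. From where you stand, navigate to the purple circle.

turn right 131°, forward 6.7 m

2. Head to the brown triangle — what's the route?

turn right 155°, forward 7.7 m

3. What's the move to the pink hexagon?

turn right 125°, forward 11.2 m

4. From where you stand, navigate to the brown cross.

turn right 164°, forward 5.5 m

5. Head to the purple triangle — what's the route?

turn right 111°, forward 3.5 m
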